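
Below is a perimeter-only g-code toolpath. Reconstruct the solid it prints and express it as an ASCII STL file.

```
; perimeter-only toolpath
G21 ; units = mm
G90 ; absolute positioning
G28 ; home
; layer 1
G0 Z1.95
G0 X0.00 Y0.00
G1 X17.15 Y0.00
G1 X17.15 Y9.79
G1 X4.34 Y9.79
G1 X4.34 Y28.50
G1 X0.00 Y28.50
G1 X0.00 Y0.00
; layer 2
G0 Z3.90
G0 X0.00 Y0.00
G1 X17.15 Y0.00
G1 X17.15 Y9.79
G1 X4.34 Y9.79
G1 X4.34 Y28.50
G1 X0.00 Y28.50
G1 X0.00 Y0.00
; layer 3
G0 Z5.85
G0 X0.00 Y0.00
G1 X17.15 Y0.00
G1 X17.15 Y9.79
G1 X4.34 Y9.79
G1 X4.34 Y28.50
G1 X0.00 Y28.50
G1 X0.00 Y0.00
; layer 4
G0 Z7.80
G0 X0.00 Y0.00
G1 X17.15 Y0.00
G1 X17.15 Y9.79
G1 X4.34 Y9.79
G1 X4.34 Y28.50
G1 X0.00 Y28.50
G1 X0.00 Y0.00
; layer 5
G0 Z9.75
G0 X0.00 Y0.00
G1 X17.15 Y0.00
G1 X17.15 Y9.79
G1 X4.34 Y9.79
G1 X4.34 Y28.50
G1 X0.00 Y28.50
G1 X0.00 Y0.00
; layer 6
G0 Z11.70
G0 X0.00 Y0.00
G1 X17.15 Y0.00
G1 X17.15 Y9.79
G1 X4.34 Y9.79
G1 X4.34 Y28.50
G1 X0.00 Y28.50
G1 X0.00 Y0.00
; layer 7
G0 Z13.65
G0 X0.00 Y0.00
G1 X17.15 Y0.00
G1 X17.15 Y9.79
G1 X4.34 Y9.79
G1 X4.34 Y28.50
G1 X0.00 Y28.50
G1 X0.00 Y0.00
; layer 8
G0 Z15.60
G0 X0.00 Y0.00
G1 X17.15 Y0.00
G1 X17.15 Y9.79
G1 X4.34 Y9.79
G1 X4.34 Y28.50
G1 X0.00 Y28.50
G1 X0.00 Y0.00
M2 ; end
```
solid part
  facet normal 0.0000 0.0000 -1.0000
    outer loop
      vertex 17.15 9.79 0.00
      vertex 17.15 0.00 0.00
      vertex 0.00 0.00 0.00
    endloop
  endfacet
  facet normal 0.0000 0.0000 -1.0000
    outer loop
      vertex 4.34 9.79 0.00
      vertex 17.15 9.79 0.00
      vertex 0.00 0.00 0.00
    endloop
  endfacet
  facet normal 0.0000 0.0000 -1.0000
    outer loop
      vertex 4.34 28.50 0.00
      vertex 4.34 9.79 0.00
      vertex 0.00 0.00 0.00
    endloop
  endfacet
  facet normal 0.0000 0.0000 -1.0000
    outer loop
      vertex 0.00 28.50 0.00
      vertex 4.34 28.50 0.00
      vertex 0.00 0.00 0.00
    endloop
  endfacet
  facet normal 0.0000 0.0000 1.0000
    outer loop
      vertex 0.00 0.00 15.60
      vertex 17.15 0.00 15.60
      vertex 17.15 9.79 15.60
    endloop
  endfacet
  facet normal 0.0000 0.0000 1.0000
    outer loop
      vertex 0.00 0.00 15.60
      vertex 17.15 9.79 15.60
      vertex 4.34 9.79 15.60
    endloop
  endfacet
  facet normal 0.0000 0.0000 1.0000
    outer loop
      vertex 0.00 0.00 15.60
      vertex 4.34 9.79 15.60
      vertex 4.34 28.50 15.60
    endloop
  endfacet
  facet normal 0.0000 0.0000 1.0000
    outer loop
      vertex 0.00 0.00 15.60
      vertex 4.34 28.50 15.60
      vertex 0.00 28.50 15.60
    endloop
  endfacet
  facet normal 0.0000 -1.0000 0.0000
    outer loop
      vertex 0.00 0.00 0.00
      vertex 17.15 0.00 0.00
      vertex 17.15 0.00 15.60
    endloop
  endfacet
  facet normal 0.0000 -1.0000 0.0000
    outer loop
      vertex 0.00 0.00 0.00
      vertex 17.15 0.00 15.60
      vertex 0.00 0.00 15.60
    endloop
  endfacet
  facet normal 1.0000 0.0000 0.0000
    outer loop
      vertex 17.15 0.00 0.00
      vertex 17.15 9.79 0.00
      vertex 17.15 9.79 15.60
    endloop
  endfacet
  facet normal 1.0000 0.0000 0.0000
    outer loop
      vertex 17.15 0.00 0.00
      vertex 17.15 9.79 15.60
      vertex 17.15 0.00 15.60
    endloop
  endfacet
  facet normal 0.0000 1.0000 0.0000
    outer loop
      vertex 17.15 9.79 0.00
      vertex 4.34 9.79 0.00
      vertex 4.34 9.79 15.60
    endloop
  endfacet
  facet normal 0.0000 1.0000 0.0000
    outer loop
      vertex 17.15 9.79 0.00
      vertex 4.34 9.79 15.60
      vertex 17.15 9.79 15.60
    endloop
  endfacet
  facet normal 1.0000 0.0000 0.0000
    outer loop
      vertex 4.34 9.79 0.00
      vertex 4.34 28.50 0.00
      vertex 4.34 28.50 15.60
    endloop
  endfacet
  facet normal 1.0000 0.0000 0.0000
    outer loop
      vertex 4.34 9.79 0.00
      vertex 4.34 28.50 15.60
      vertex 4.34 9.79 15.60
    endloop
  endfacet
  facet normal 0.0000 1.0000 0.0000
    outer loop
      vertex 4.34 28.50 0.00
      vertex 0.00 28.50 0.00
      vertex 0.00 28.50 15.60
    endloop
  endfacet
  facet normal 0.0000 1.0000 0.0000
    outer loop
      vertex 4.34 28.50 0.00
      vertex 0.00 28.50 15.60
      vertex 4.34 28.50 15.60
    endloop
  endfacet
  facet normal -1.0000 0.0000 0.0000
    outer loop
      vertex 0.00 28.50 0.00
      vertex 0.00 0.00 0.00
      vertex 0.00 0.00 15.60
    endloop
  endfacet
  facet normal -1.0000 0.0000 0.0000
    outer loop
      vertex 0.00 28.50 0.00
      vertex 0.00 0.00 15.60
      vertex 0.00 28.50 15.60
    endloop
  endfacet
endsolid part

The G0 Z moves step by Δz≈1.95 mm. Every layer's G1 loop is the same polygon, so the solid is a straight extrusion of it from z=0 to z≈15.6. Closing with flat bottom and top caps and triangulating gives 20 facets — an L-shaped prism: outer 17.1 × 28.5 mm, arm thicknesses ≈ 9.79 mm (horizontal) and 4.34 mm (vertical), extruded 15.6 mm in z.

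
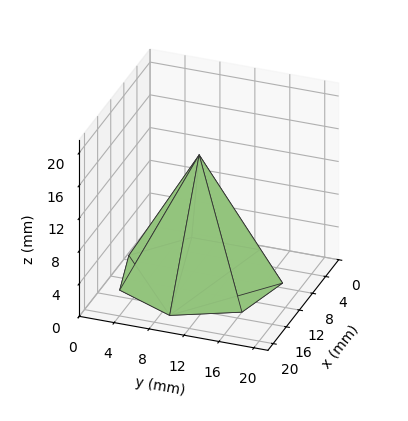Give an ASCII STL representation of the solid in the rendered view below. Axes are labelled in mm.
Reading the render: the shape is a regular 7-sided pyramid, base circumscribed radius ≈ 9 mm, apex at z ≈ 15 mm (dimensions read to the nearest mm from the axis ticks). For the STL, each face is triangulated and given an outward normal.

solid part
  facet normal 0.0000 0.0000 -1.0000
    outer loop
      vertex 7.0 17.8 0.0
      vertex 14.6 16.0 0.0
      vertex 18.0 9.0 0.0
    endloop
  endfacet
  facet normal 0.0000 0.0000 -1.0000
    outer loop
      vertex 0.9 12.9 0.0
      vertex 7.0 17.8 0.0
      vertex 18.0 9.0 0.0
    endloop
  endfacet
  facet normal 0.0000 0.0000 -1.0000
    outer loop
      vertex 0.9 5.1 0.0
      vertex 0.9 12.9 0.0
      vertex 18.0 9.0 0.0
    endloop
  endfacet
  facet normal 0.0000 0.0000 -1.0000
    outer loop
      vertex 7.0 0.2 0.0
      vertex 0.9 5.1 0.0
      vertex 18.0 9.0 0.0
    endloop
  endfacet
  facet normal 0.0000 0.0000 -1.0000
    outer loop
      vertex 14.6 2.0 0.0
      vertex 7.0 0.2 0.0
      vertex 18.0 9.0 0.0
    endloop
  endfacet
  facet normal 0.7916 0.3845 0.4749
    outer loop
      vertex 18.0 9.0 0.0
      vertex 14.6 16.0 0.0
      vertex 9.0 9.0 15.0
    endloop
  endfacet
  facet normal 0.2028 0.8562 0.4752
    outer loop
      vertex 14.6 16.0 0.0
      vertex 7.0 17.8 0.0
      vertex 9.0 9.0 15.0
    endloop
  endfacet
  facet normal -0.5508 0.6857 0.4757
    outer loop
      vertex 7.0 17.8 0.0
      vertex 0.9 12.9 0.0
      vertex 9.0 9.0 15.0
    endloop
  endfacet
  facet normal -0.8799 0.0000 0.4751
    outer loop
      vertex 0.9 12.9 0.0
      vertex 0.9 5.1 0.0
      vertex 9.0 9.0 15.0
    endloop
  endfacet
  facet normal -0.5508 -0.6857 0.4757
    outer loop
      vertex 0.9 5.1 0.0
      vertex 7.0 0.2 0.0
      vertex 9.0 9.0 15.0
    endloop
  endfacet
  facet normal 0.2028 -0.8562 0.4752
    outer loop
      vertex 7.0 0.2 0.0
      vertex 14.6 2.0 0.0
      vertex 9.0 9.0 15.0
    endloop
  endfacet
  facet normal 0.7916 -0.3845 0.4749
    outer loop
      vertex 14.6 2.0 0.0
      vertex 18.0 9.0 0.0
      vertex 9.0 9.0 15.0
    endloop
  endfacet
endsolid part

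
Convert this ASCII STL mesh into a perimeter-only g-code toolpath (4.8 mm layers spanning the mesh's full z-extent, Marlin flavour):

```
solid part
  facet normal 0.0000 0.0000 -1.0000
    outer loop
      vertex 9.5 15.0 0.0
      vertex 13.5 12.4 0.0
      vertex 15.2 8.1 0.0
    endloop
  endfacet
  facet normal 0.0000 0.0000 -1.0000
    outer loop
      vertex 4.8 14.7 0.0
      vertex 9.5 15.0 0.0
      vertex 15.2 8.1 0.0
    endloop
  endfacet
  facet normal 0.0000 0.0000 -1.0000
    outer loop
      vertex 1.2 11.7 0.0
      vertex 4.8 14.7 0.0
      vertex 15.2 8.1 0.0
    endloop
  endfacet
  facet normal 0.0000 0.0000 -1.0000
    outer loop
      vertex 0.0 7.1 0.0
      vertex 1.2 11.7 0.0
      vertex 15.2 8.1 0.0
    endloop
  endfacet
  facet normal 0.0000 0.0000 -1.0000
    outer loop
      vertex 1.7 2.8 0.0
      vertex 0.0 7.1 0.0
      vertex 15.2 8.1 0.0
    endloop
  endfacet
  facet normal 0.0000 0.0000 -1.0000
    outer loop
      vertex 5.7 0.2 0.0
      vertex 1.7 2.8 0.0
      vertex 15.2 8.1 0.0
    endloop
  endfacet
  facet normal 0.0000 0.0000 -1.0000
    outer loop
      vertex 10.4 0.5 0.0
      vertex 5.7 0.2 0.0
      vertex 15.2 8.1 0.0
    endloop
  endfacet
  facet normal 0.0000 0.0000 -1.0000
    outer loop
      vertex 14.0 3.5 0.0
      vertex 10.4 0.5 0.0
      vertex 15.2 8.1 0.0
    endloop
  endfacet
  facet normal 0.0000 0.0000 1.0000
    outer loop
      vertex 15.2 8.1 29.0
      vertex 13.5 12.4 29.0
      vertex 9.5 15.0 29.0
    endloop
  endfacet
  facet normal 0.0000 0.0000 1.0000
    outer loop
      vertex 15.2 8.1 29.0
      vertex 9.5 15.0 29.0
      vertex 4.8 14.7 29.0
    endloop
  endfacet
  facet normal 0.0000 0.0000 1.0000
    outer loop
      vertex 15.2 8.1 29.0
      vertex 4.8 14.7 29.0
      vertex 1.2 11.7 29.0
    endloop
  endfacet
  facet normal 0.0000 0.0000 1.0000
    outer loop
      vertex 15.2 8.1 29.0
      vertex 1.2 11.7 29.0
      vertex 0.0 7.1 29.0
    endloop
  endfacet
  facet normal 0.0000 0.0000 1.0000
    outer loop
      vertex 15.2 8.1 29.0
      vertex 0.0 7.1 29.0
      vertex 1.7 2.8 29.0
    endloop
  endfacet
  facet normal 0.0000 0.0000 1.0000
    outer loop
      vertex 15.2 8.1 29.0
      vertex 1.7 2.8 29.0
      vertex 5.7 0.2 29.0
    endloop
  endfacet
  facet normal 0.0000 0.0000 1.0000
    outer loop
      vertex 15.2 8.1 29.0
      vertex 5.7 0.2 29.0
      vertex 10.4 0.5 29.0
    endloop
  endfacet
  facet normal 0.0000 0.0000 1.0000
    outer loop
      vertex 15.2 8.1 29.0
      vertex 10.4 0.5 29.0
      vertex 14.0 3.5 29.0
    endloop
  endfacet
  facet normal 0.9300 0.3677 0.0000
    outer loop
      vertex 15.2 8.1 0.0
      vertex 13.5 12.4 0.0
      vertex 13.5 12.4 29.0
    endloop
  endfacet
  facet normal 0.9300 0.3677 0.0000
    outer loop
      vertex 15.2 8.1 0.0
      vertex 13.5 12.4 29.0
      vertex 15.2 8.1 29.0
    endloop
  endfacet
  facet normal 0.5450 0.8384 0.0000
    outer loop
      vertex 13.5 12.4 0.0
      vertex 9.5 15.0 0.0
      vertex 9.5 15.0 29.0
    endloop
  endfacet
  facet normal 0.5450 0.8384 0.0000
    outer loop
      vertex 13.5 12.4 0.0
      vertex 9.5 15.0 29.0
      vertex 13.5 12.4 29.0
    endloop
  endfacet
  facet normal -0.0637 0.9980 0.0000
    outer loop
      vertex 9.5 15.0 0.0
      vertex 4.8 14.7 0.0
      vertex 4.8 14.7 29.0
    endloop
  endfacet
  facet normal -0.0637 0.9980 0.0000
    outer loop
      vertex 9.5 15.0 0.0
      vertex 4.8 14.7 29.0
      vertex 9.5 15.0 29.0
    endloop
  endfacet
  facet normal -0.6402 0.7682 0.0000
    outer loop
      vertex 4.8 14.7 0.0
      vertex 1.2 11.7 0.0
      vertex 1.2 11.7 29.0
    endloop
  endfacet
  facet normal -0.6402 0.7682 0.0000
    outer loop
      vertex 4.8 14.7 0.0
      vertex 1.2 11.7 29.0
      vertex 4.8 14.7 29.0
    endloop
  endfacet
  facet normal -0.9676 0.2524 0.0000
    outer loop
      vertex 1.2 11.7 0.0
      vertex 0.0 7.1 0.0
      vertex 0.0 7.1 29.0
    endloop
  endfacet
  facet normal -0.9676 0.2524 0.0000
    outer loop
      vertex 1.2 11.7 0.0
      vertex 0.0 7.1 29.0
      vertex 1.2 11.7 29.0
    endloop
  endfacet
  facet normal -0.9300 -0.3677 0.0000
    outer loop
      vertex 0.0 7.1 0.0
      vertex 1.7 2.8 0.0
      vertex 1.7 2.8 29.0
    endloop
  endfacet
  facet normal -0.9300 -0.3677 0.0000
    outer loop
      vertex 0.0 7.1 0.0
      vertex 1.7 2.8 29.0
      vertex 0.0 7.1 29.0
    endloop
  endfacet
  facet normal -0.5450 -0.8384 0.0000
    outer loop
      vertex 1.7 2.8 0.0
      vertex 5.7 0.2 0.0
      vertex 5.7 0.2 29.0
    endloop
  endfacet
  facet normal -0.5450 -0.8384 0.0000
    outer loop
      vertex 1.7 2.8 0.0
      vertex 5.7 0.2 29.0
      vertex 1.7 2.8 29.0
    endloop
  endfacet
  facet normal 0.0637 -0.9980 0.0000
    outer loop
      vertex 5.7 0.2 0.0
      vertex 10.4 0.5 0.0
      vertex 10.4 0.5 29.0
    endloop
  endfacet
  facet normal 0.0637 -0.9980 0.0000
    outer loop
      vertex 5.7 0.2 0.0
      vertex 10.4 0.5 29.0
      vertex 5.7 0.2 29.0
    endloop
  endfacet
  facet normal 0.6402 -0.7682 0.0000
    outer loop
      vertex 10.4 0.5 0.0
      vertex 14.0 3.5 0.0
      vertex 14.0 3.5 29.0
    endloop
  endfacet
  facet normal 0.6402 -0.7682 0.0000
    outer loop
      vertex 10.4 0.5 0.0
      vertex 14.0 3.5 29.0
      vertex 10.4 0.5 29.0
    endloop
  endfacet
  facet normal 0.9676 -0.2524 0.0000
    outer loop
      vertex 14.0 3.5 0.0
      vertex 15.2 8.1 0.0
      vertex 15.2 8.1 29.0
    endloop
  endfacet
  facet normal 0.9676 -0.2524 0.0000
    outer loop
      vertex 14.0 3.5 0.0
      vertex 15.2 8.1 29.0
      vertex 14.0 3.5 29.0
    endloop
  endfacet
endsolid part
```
; perimeter-only toolpath
G21 ; units = mm
G90 ; absolute positioning
G28 ; home
; layer 1
G0 Z4.8
G0 X15.2 Y8.1
G1 X13.5 Y12.4
G1 X9.5 Y15.0
G1 X4.8 Y14.7
G1 X1.2 Y11.7
G1 X0.0 Y7.1
G1 X1.7 Y2.8
G1 X5.7 Y0.2
G1 X10.4 Y0.5
G1 X14.0 Y3.5
G1 X15.2 Y8.1
; layer 2
G0 Z9.7
G0 X15.2 Y8.1
G1 X13.5 Y12.4
G1 X9.5 Y15.0
G1 X4.8 Y14.7
G1 X1.2 Y11.7
G1 X0.0 Y7.1
G1 X1.7 Y2.8
G1 X5.7 Y0.2
G1 X10.4 Y0.5
G1 X14.0 Y3.5
G1 X15.2 Y8.1
; layer 3
G0 Z14.5
G0 X15.2 Y8.1
G1 X13.5 Y12.4
G1 X9.5 Y15.0
G1 X4.8 Y14.7
G1 X1.2 Y11.7
G1 X0.0 Y7.1
G1 X1.7 Y2.8
G1 X5.7 Y0.2
G1 X10.4 Y0.5
G1 X14.0 Y3.5
G1 X15.2 Y8.1
; layer 4
G0 Z19.3
G0 X15.2 Y8.1
G1 X13.5 Y12.4
G1 X9.5 Y15.0
G1 X4.8 Y14.7
G1 X1.2 Y11.7
G1 X0.0 Y7.1
G1 X1.7 Y2.8
G1 X5.7 Y0.2
G1 X10.4 Y0.5
G1 X14.0 Y3.5
G1 X15.2 Y8.1
; layer 5
G0 Z24.2
G0 X15.2 Y8.1
G1 X13.5 Y12.4
G1 X9.5 Y15.0
G1 X4.8 Y14.7
G1 X1.2 Y11.7
G1 X0.0 Y7.1
G1 X1.7 Y2.8
G1 X5.7 Y0.2
G1 X10.4 Y0.5
G1 X14.0 Y3.5
G1 X15.2 Y8.1
; layer 6
G0 Z29.0
G0 X15.2 Y8.1
G1 X13.5 Y12.4
G1 X9.5 Y15.0
G1 X4.8 Y14.7
G1 X1.2 Y11.7
G1 X0.0 Y7.1
G1 X1.7 Y2.8
G1 X5.7 Y0.2
G1 X10.4 Y0.5
G1 X14.0 Y3.5
G1 X15.2 Y8.1
M2 ; end

The solid is a regular 10-sided prism (a cylinder approximated with 10 flat sides), circumscribed radius ≈ 7.6 mm, height ≈ 29 mm. Slicing at Δz = 4.8 mm — 6 equal slices spanning the solid's height, so layer i sits at z = i·h/6 — gives 6 non-empty perimeters. Each is a 10-segment closed polygon; G0 lifts to the layer z and rapids to the start vertex, then G1 traces the edges.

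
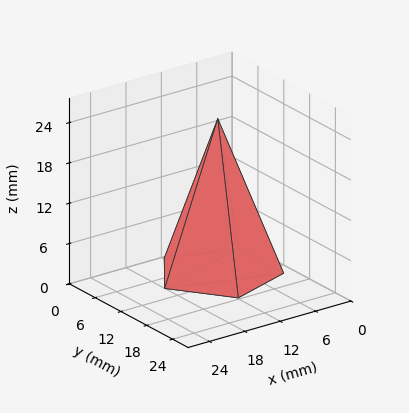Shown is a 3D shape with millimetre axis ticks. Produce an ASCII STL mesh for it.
Reading the render: the shape is a regular 5-sided pyramid, base circumscribed radius ≈ 9 mm, apex at z ≈ 23 mm (dimensions read to the nearest mm from the axis ticks). For the STL, each face is triangulated and given an outward normal.

solid part
  facet normal 0.0000 0.0000 -1.0000
    outer loop
      vertex 1.7 14.3 0.0
      vertex 11.8 17.6 0.0
      vertex 18.0 9.0 0.0
    endloop
  endfacet
  facet normal 0.0000 0.0000 -1.0000
    outer loop
      vertex 1.7 3.7 0.0
      vertex 1.7 14.3 0.0
      vertex 18.0 9.0 0.0
    endloop
  endfacet
  facet normal 0.0000 0.0000 -1.0000
    outer loop
      vertex 11.8 0.4 0.0
      vertex 1.7 3.7 0.0
      vertex 18.0 9.0 0.0
    endloop
  endfacet
  facet normal 0.7732 0.5574 0.3025
    outer loop
      vertex 18.0 9.0 0.0
      vertex 11.8 17.6 0.0
      vertex 9.0 9.0 23.0
    endloop
  endfacet
  facet normal -0.2960 0.9060 0.3027
    outer loop
      vertex 11.8 17.6 0.0
      vertex 1.7 14.3 0.0
      vertex 9.0 9.0 23.0
    endloop
  endfacet
  facet normal -0.9531 0.0000 0.3025
    outer loop
      vertex 1.7 14.3 0.0
      vertex 1.7 3.7 0.0
      vertex 9.0 9.0 23.0
    endloop
  endfacet
  facet normal -0.2960 -0.9060 0.3027
    outer loop
      vertex 1.7 3.7 0.0
      vertex 11.8 0.4 0.0
      vertex 9.0 9.0 23.0
    endloop
  endfacet
  facet normal 0.7732 -0.5574 0.3025
    outer loop
      vertex 11.8 0.4 0.0
      vertex 18.0 9.0 0.0
      vertex 9.0 9.0 23.0
    endloop
  endfacet
endsolid part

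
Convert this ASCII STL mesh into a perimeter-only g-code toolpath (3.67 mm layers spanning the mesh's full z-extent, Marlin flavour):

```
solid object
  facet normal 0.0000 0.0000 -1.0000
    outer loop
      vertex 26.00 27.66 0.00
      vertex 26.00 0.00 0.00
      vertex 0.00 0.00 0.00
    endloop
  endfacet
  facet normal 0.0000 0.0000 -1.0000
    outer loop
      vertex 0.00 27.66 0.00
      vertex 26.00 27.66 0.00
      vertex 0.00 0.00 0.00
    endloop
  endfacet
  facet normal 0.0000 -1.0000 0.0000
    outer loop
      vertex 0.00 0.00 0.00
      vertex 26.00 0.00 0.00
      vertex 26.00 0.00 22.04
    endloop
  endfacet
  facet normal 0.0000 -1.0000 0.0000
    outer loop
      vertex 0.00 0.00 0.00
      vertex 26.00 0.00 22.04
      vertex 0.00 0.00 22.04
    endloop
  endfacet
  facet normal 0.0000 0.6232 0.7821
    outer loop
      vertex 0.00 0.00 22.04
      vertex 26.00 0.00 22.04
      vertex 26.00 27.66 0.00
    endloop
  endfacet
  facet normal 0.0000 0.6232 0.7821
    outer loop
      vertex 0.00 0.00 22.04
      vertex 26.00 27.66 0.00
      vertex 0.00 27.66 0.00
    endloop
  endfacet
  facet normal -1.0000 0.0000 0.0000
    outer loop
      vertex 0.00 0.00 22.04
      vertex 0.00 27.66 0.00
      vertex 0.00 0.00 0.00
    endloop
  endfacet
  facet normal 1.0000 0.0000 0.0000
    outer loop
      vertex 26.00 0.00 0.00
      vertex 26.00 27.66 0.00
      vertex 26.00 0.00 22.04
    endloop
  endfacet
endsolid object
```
; perimeter-only toolpath
G21 ; units = mm
G90 ; absolute positioning
G28 ; home
; layer 1
G0 Z3.67
G0 X0.00 Y0.00
G1 X26.00 Y0.00
G1 X26.00 Y23.05
G1 X0.00 Y23.05
G1 X0.00 Y0.00
; layer 2
G0 Z7.35
G0 X0.00 Y0.00
G1 X26.00 Y0.00
G1 X26.00 Y18.44
G1 X0.00 Y18.44
G1 X0.00 Y0.00
; layer 3
G0 Z11.02
G0 X0.00 Y0.00
G1 X26.00 Y0.00
G1 X26.00 Y13.83
G1 X0.00 Y13.83
G1 X0.00 Y0.00
; layer 4
G0 Z14.69
G0 X0.00 Y0.00
G1 X26.00 Y0.00
G1 X26.00 Y9.22
G1 X0.00 Y9.22
G1 X0.00 Y0.00
; layer 5
G0 Z18.37
G0 X0.00 Y0.00
G1 X26.00 Y0.00
G1 X26.00 Y4.61
G1 X0.00 Y4.61
G1 X0.00 Y0.00
M2 ; end

The solid is a wedge (ramp): 26 × 27.7 mm base, rising to 22 mm along the y=0 edge and sloping linearly to z=0 at y=27.7. Slicing at Δz = 3.67 mm — 6 equal slices spanning the solid's height, so layer i sits at z = i·h/6 — gives 5 non-empty perimeters. Each is a 4-segment closed polygon; G0 lifts to the layer z and rapids to the start vertex, then G1 traces the edges. The cross-section shrinks linearly with z (the slice at the apex is degenerate and omitted).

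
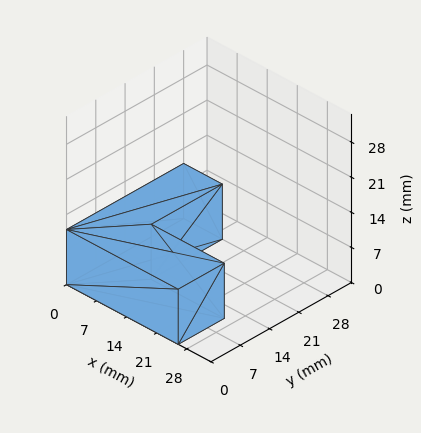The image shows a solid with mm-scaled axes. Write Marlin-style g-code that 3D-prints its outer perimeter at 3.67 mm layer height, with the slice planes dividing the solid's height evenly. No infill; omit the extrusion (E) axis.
Reading the render: the shape is an L-shaped prism: outer 26 × 28 mm, arm thicknesses ≈ 11 mm (horizontal) and 9 mm (vertical), extruded 11 mm in z (dimensions read to the nearest mm from the axis ticks). For the g-code, the solid's height is divided into equal slices at the stated Δz and each level perimeter traced with G1 moves after a G0 lift.

; perimeter-only toolpath
G21 ; units = mm
G90 ; absolute positioning
G28 ; home
; layer 1
G0 Z3.67
G0 X0.00 Y0.00
G1 X26.00 Y0.00
G1 X26.00 Y11.00
G1 X9.00 Y11.00
G1 X9.00 Y28.00
G1 X0.00 Y28.00
G1 X0.00 Y0.00
; layer 2
G0 Z7.33
G0 X0.00 Y0.00
G1 X26.00 Y0.00
G1 X26.00 Y11.00
G1 X9.00 Y11.00
G1 X9.00 Y28.00
G1 X0.00 Y28.00
G1 X0.00 Y0.00
; layer 3
G0 Z11.00
G0 X0.00 Y0.00
G1 X26.00 Y0.00
G1 X26.00 Y11.00
G1 X9.00 Y11.00
G1 X9.00 Y28.00
G1 X0.00 Y28.00
G1 X0.00 Y0.00
M2 ; end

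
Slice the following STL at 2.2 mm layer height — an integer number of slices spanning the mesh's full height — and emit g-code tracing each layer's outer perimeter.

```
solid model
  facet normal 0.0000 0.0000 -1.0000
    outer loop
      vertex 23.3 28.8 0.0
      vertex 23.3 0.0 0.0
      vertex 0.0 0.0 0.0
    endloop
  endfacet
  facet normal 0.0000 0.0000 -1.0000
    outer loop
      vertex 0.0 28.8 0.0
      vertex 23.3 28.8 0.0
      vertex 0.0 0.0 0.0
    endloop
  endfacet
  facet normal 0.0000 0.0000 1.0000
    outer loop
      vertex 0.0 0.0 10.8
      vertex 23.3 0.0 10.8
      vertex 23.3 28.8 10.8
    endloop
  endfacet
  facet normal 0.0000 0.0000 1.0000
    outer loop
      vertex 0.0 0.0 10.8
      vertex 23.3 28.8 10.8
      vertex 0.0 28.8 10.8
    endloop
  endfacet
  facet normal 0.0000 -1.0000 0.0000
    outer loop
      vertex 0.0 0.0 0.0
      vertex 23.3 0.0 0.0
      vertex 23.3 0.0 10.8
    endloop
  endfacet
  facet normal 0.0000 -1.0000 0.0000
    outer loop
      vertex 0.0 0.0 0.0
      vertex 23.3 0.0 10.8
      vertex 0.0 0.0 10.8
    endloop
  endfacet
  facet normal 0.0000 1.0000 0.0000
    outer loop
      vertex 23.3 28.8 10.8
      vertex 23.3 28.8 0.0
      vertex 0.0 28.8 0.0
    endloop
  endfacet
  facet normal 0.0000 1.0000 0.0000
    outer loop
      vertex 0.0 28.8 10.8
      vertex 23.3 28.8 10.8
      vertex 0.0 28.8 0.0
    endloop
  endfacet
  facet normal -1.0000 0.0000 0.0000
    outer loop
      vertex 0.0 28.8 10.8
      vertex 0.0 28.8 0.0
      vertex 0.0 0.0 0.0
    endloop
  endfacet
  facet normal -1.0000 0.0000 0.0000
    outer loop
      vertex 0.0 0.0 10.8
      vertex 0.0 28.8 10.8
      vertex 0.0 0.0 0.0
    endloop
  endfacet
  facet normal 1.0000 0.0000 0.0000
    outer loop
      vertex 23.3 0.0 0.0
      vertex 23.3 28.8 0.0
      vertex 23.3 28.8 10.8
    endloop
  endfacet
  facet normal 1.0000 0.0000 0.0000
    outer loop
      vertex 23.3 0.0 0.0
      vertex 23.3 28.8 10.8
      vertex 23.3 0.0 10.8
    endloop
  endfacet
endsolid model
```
; perimeter-only toolpath
G21 ; units = mm
G90 ; absolute positioning
G28 ; home
; layer 1
G0 Z2.2
G0 X0.0 Y0.0
G1 X23.3 Y0.0
G1 X23.3 Y28.8
G1 X0.0 Y28.8
G1 X0.0 Y0.0
; layer 2
G0 Z4.3
G0 X0.0 Y0.0
G1 X23.3 Y0.0
G1 X23.3 Y28.8
G1 X0.0 Y28.8
G1 X0.0 Y0.0
; layer 3
G0 Z6.5
G0 X0.0 Y0.0
G1 X23.3 Y0.0
G1 X23.3 Y28.8
G1 X0.0 Y28.8
G1 X0.0 Y0.0
; layer 4
G0 Z8.6
G0 X0.0 Y0.0
G1 X23.3 Y0.0
G1 X23.3 Y28.8
G1 X0.0 Y28.8
G1 X0.0 Y0.0
; layer 5
G0 Z10.8
G0 X0.0 Y0.0
G1 X23.3 Y0.0
G1 X23.3 Y28.8
G1 X0.0 Y28.8
G1 X0.0 Y0.0
M2 ; end

The solid is a rectangular box, roughly 23.3 × 28.8 mm footprint and 10.8 mm tall. Slicing at Δz = 2.2 mm — 5 equal slices spanning the solid's height, so layer i sits at z = i·h/5 — gives 5 non-empty perimeters. Each is a 4-segment closed polygon; G0 lifts to the layer z and rapids to the start vertex, then G1 traces the edges.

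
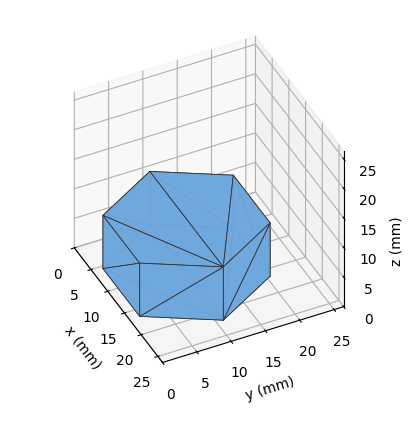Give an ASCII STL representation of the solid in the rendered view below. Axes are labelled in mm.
Reading the render: the shape is a regular 6-sided prism (a cylinder approximated with 6 flat sides), circumscribed radius ≈ 11 mm, height ≈ 9 mm (dimensions read to the nearest mm from the axis ticks). For the STL, each face is triangulated and given an outward normal.

solid part
  facet normal 0.0000 0.0000 -1.0000
    outer loop
      vertex 5.5 20.5 0.0
      vertex 16.5 20.5 0.0
      vertex 22.0 11.0 0.0
    endloop
  endfacet
  facet normal 0.0000 0.0000 -1.0000
    outer loop
      vertex 0.0 11.0 0.0
      vertex 5.5 20.5 0.0
      vertex 22.0 11.0 0.0
    endloop
  endfacet
  facet normal 0.0000 0.0000 -1.0000
    outer loop
      vertex 5.5 1.5 0.0
      vertex 0.0 11.0 0.0
      vertex 22.0 11.0 0.0
    endloop
  endfacet
  facet normal 0.0000 0.0000 -1.0000
    outer loop
      vertex 16.5 1.5 0.0
      vertex 5.5 1.5 0.0
      vertex 22.0 11.0 0.0
    endloop
  endfacet
  facet normal 0.0000 0.0000 1.0000
    outer loop
      vertex 22.0 11.0 9.0
      vertex 16.5 20.5 9.0
      vertex 5.5 20.5 9.0
    endloop
  endfacet
  facet normal 0.0000 0.0000 1.0000
    outer loop
      vertex 22.0 11.0 9.0
      vertex 5.5 20.5 9.0
      vertex 0.0 11.0 9.0
    endloop
  endfacet
  facet normal 0.0000 0.0000 1.0000
    outer loop
      vertex 22.0 11.0 9.0
      vertex 0.0 11.0 9.0
      vertex 5.5 1.5 9.0
    endloop
  endfacet
  facet normal 0.0000 0.0000 1.0000
    outer loop
      vertex 22.0 11.0 9.0
      vertex 5.5 1.5 9.0
      vertex 16.5 1.5 9.0
    endloop
  endfacet
  facet normal 0.8654 0.5010 0.0000
    outer loop
      vertex 22.0 11.0 0.0
      vertex 16.5 20.5 0.0
      vertex 16.5 20.5 9.0
    endloop
  endfacet
  facet normal 0.8654 0.5010 0.0000
    outer loop
      vertex 22.0 11.0 0.0
      vertex 16.5 20.5 9.0
      vertex 22.0 11.0 9.0
    endloop
  endfacet
  facet normal 0.0000 1.0000 0.0000
    outer loop
      vertex 16.5 20.5 0.0
      vertex 5.5 20.5 0.0
      vertex 5.5 20.5 9.0
    endloop
  endfacet
  facet normal 0.0000 1.0000 0.0000
    outer loop
      vertex 16.5 20.5 0.0
      vertex 5.5 20.5 9.0
      vertex 16.5 20.5 9.0
    endloop
  endfacet
  facet normal -0.8654 0.5010 0.0000
    outer loop
      vertex 5.5 20.5 0.0
      vertex 0.0 11.0 0.0
      vertex 0.0 11.0 9.0
    endloop
  endfacet
  facet normal -0.8654 0.5010 0.0000
    outer loop
      vertex 5.5 20.5 0.0
      vertex 0.0 11.0 9.0
      vertex 5.5 20.5 9.0
    endloop
  endfacet
  facet normal -0.8654 -0.5010 0.0000
    outer loop
      vertex 0.0 11.0 0.0
      vertex 5.5 1.5 0.0
      vertex 5.5 1.5 9.0
    endloop
  endfacet
  facet normal -0.8654 -0.5010 0.0000
    outer loop
      vertex 0.0 11.0 0.0
      vertex 5.5 1.5 9.0
      vertex 0.0 11.0 9.0
    endloop
  endfacet
  facet normal 0.0000 -1.0000 0.0000
    outer loop
      vertex 5.5 1.5 0.0
      vertex 16.5 1.5 0.0
      vertex 16.5 1.5 9.0
    endloop
  endfacet
  facet normal 0.0000 -1.0000 0.0000
    outer loop
      vertex 5.5 1.5 0.0
      vertex 16.5 1.5 9.0
      vertex 5.5 1.5 9.0
    endloop
  endfacet
  facet normal 0.8654 -0.5010 0.0000
    outer loop
      vertex 16.5 1.5 0.0
      vertex 22.0 11.0 0.0
      vertex 22.0 11.0 9.0
    endloop
  endfacet
  facet normal 0.8654 -0.5010 0.0000
    outer loop
      vertex 16.5 1.5 0.0
      vertex 22.0 11.0 9.0
      vertex 16.5 1.5 9.0
    endloop
  endfacet
endsolid part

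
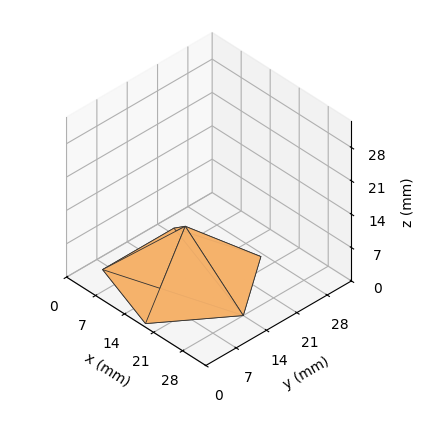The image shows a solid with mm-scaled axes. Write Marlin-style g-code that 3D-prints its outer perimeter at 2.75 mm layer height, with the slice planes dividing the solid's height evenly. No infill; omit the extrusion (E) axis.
Reading the render: the shape is a regular 5-sided pyramid, base circumscribed radius ≈ 14 mm, apex at z ≈ 11 mm (dimensions read to the nearest mm from the axis ticks). For the g-code, the solid's height is divided into equal slices at the stated Δz and each level perimeter traced with G1 moves after a G0 lift.

; perimeter-only toolpath
G21 ; units = mm
G90 ; absolute positioning
G28 ; home
; layer 1
G0 Z2.75
G0 X24.50 Y14.00
G1 X17.25 Y23.98
G1 X5.50 Y20.17
G1 X5.50 Y7.83
G1 X17.25 Y4.02
G1 X24.50 Y14.00
; layer 2
G0 Z5.50
G0 X21.00 Y14.00
G1 X16.16 Y20.66
G1 X8.34 Y18.12
G1 X8.34 Y9.88
G1 X16.16 Y7.34
G1 X21.00 Y14.00
; layer 3
G0 Z8.25
G0 X17.50 Y14.00
G1 X15.08 Y17.33
G1 X11.17 Y16.06
G1 X11.17 Y11.94
G1 X15.08 Y10.67
G1 X17.50 Y14.00
M2 ; end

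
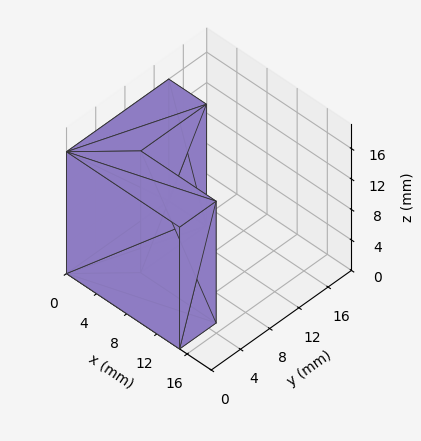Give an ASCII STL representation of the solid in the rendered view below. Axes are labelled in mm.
Reading the render: the shape is an L-shaped prism: outer 15 × 14 mm, arm thicknesses ≈ 5 mm (horizontal) and 5 mm (vertical), extruded 16 mm in z (dimensions read to the nearest mm from the axis ticks). For the STL, each face is triangulated and given an outward normal.

solid part
  facet normal 0.0000 0.0000 -1.0000
    outer loop
      vertex 15.0 5.0 0.0
      vertex 15.0 0.0 0.0
      vertex 0.0 0.0 0.0
    endloop
  endfacet
  facet normal 0.0000 0.0000 -1.0000
    outer loop
      vertex 5.0 5.0 0.0
      vertex 15.0 5.0 0.0
      vertex 0.0 0.0 0.0
    endloop
  endfacet
  facet normal 0.0000 0.0000 -1.0000
    outer loop
      vertex 5.0 14.0 0.0
      vertex 5.0 5.0 0.0
      vertex 0.0 0.0 0.0
    endloop
  endfacet
  facet normal 0.0000 0.0000 -1.0000
    outer loop
      vertex 0.0 14.0 0.0
      vertex 5.0 14.0 0.0
      vertex 0.0 0.0 0.0
    endloop
  endfacet
  facet normal 0.0000 0.0000 1.0000
    outer loop
      vertex 0.0 0.0 16.0
      vertex 15.0 0.0 16.0
      vertex 15.0 5.0 16.0
    endloop
  endfacet
  facet normal 0.0000 0.0000 1.0000
    outer loop
      vertex 0.0 0.0 16.0
      vertex 15.0 5.0 16.0
      vertex 5.0 5.0 16.0
    endloop
  endfacet
  facet normal 0.0000 0.0000 1.0000
    outer loop
      vertex 0.0 0.0 16.0
      vertex 5.0 5.0 16.0
      vertex 5.0 14.0 16.0
    endloop
  endfacet
  facet normal 0.0000 0.0000 1.0000
    outer loop
      vertex 0.0 0.0 16.0
      vertex 5.0 14.0 16.0
      vertex 0.0 14.0 16.0
    endloop
  endfacet
  facet normal 0.0000 -1.0000 0.0000
    outer loop
      vertex 0.0 0.0 0.0
      vertex 15.0 0.0 0.0
      vertex 15.0 0.0 16.0
    endloop
  endfacet
  facet normal 0.0000 -1.0000 0.0000
    outer loop
      vertex 0.0 0.0 0.0
      vertex 15.0 0.0 16.0
      vertex 0.0 0.0 16.0
    endloop
  endfacet
  facet normal 1.0000 0.0000 0.0000
    outer loop
      vertex 15.0 0.0 0.0
      vertex 15.0 5.0 0.0
      vertex 15.0 5.0 16.0
    endloop
  endfacet
  facet normal 1.0000 0.0000 0.0000
    outer loop
      vertex 15.0 0.0 0.0
      vertex 15.0 5.0 16.0
      vertex 15.0 0.0 16.0
    endloop
  endfacet
  facet normal 0.0000 1.0000 0.0000
    outer loop
      vertex 15.0 5.0 0.0
      vertex 5.0 5.0 0.0
      vertex 5.0 5.0 16.0
    endloop
  endfacet
  facet normal 0.0000 1.0000 0.0000
    outer loop
      vertex 15.0 5.0 0.0
      vertex 5.0 5.0 16.0
      vertex 15.0 5.0 16.0
    endloop
  endfacet
  facet normal 1.0000 0.0000 0.0000
    outer loop
      vertex 5.0 5.0 0.0
      vertex 5.0 14.0 0.0
      vertex 5.0 14.0 16.0
    endloop
  endfacet
  facet normal 1.0000 0.0000 0.0000
    outer loop
      vertex 5.0 5.0 0.0
      vertex 5.0 14.0 16.0
      vertex 5.0 5.0 16.0
    endloop
  endfacet
  facet normal 0.0000 1.0000 0.0000
    outer loop
      vertex 5.0 14.0 0.0
      vertex 0.0 14.0 0.0
      vertex 0.0 14.0 16.0
    endloop
  endfacet
  facet normal 0.0000 1.0000 0.0000
    outer loop
      vertex 5.0 14.0 0.0
      vertex 0.0 14.0 16.0
      vertex 5.0 14.0 16.0
    endloop
  endfacet
  facet normal -1.0000 0.0000 0.0000
    outer loop
      vertex 0.0 14.0 0.0
      vertex 0.0 0.0 0.0
      vertex 0.0 0.0 16.0
    endloop
  endfacet
  facet normal -1.0000 0.0000 0.0000
    outer loop
      vertex 0.0 14.0 0.0
      vertex 0.0 0.0 16.0
      vertex 0.0 14.0 16.0
    endloop
  endfacet
endsolid part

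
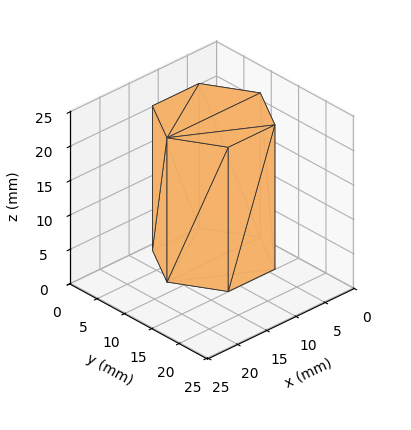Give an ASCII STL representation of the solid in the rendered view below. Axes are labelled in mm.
Reading the render: the shape is a regular 6-sided prism (a cylinder approximated with 6 flat sides), circumscribed radius ≈ 8 mm, height ≈ 21 mm (dimensions read to the nearest mm from the axis ticks). For the STL, each face is triangulated and given an outward normal.

solid part
  facet normal 0.0000 0.0000 -1.0000
    outer loop
      vertex 4.000 14.928 0.000
      vertex 12.000 14.928 0.000
      vertex 16.000 8.000 0.000
    endloop
  endfacet
  facet normal 0.0000 0.0000 -1.0000
    outer loop
      vertex 0.000 8.000 0.000
      vertex 4.000 14.928 0.000
      vertex 16.000 8.000 0.000
    endloop
  endfacet
  facet normal 0.0000 0.0000 -1.0000
    outer loop
      vertex 4.000 1.072 0.000
      vertex 0.000 8.000 0.000
      vertex 16.000 8.000 0.000
    endloop
  endfacet
  facet normal 0.0000 0.0000 -1.0000
    outer loop
      vertex 12.000 1.072 0.000
      vertex 4.000 1.072 0.000
      vertex 16.000 8.000 0.000
    endloop
  endfacet
  facet normal 0.0000 0.0000 1.0000
    outer loop
      vertex 16.000 8.000 21.000
      vertex 12.000 14.928 21.000
      vertex 4.000 14.928 21.000
    endloop
  endfacet
  facet normal 0.0000 0.0000 1.0000
    outer loop
      vertex 16.000 8.000 21.000
      vertex 4.000 14.928 21.000
      vertex 0.000 8.000 21.000
    endloop
  endfacet
  facet normal 0.0000 0.0000 1.0000
    outer loop
      vertex 16.000 8.000 21.000
      vertex 0.000 8.000 21.000
      vertex 4.000 1.072 21.000
    endloop
  endfacet
  facet normal 0.0000 0.0000 1.0000
    outer loop
      vertex 16.000 8.000 21.000
      vertex 4.000 1.072 21.000
      vertex 12.000 1.072 21.000
    endloop
  endfacet
  facet normal 0.8660 0.5000 0.0000
    outer loop
      vertex 16.000 8.000 0.000
      vertex 12.000 14.928 0.000
      vertex 12.000 14.928 21.000
    endloop
  endfacet
  facet normal 0.8660 0.5000 0.0000
    outer loop
      vertex 16.000 8.000 0.000
      vertex 12.000 14.928 21.000
      vertex 16.000 8.000 21.000
    endloop
  endfacet
  facet normal 0.0000 1.0000 0.0000
    outer loop
      vertex 12.000 14.928 0.000
      vertex 4.000 14.928 0.000
      vertex 4.000 14.928 21.000
    endloop
  endfacet
  facet normal 0.0000 1.0000 0.0000
    outer loop
      vertex 12.000 14.928 0.000
      vertex 4.000 14.928 21.000
      vertex 12.000 14.928 21.000
    endloop
  endfacet
  facet normal -0.8660 0.5000 0.0000
    outer loop
      vertex 4.000 14.928 0.000
      vertex 0.000 8.000 0.000
      vertex 0.000 8.000 21.000
    endloop
  endfacet
  facet normal -0.8660 0.5000 0.0000
    outer loop
      vertex 4.000 14.928 0.000
      vertex 0.000 8.000 21.000
      vertex 4.000 14.928 21.000
    endloop
  endfacet
  facet normal -0.8660 -0.5000 0.0000
    outer loop
      vertex 0.000 8.000 0.000
      vertex 4.000 1.072 0.000
      vertex 4.000 1.072 21.000
    endloop
  endfacet
  facet normal -0.8660 -0.5000 0.0000
    outer loop
      vertex 0.000 8.000 0.000
      vertex 4.000 1.072 21.000
      vertex 0.000 8.000 21.000
    endloop
  endfacet
  facet normal 0.0000 -1.0000 0.0000
    outer loop
      vertex 4.000 1.072 0.000
      vertex 12.000 1.072 0.000
      vertex 12.000 1.072 21.000
    endloop
  endfacet
  facet normal 0.0000 -1.0000 0.0000
    outer loop
      vertex 4.000 1.072 0.000
      vertex 12.000 1.072 21.000
      vertex 4.000 1.072 21.000
    endloop
  endfacet
  facet normal 0.8660 -0.5000 0.0000
    outer loop
      vertex 12.000 1.072 0.000
      vertex 16.000 8.000 0.000
      vertex 16.000 8.000 21.000
    endloop
  endfacet
  facet normal 0.8660 -0.5000 0.0000
    outer loop
      vertex 12.000 1.072 0.000
      vertex 16.000 8.000 21.000
      vertex 12.000 1.072 21.000
    endloop
  endfacet
endsolid part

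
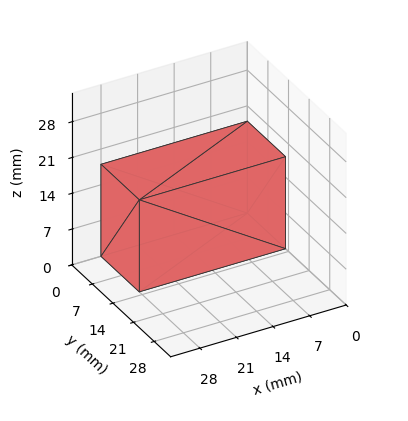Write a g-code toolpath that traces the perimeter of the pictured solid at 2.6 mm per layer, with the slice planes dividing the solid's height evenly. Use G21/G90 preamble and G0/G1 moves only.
Reading the render: the shape is a rectangular box, roughly 28 × 13 mm footprint and 18 mm tall (dimensions read to the nearest mm from the axis ticks). For the g-code, the solid's height is divided into equal slices at the stated Δz and each level perimeter traced with G1 moves after a G0 lift.

; perimeter-only toolpath
G21 ; units = mm
G90 ; absolute positioning
G28 ; home
; layer 1
G0 Z2.6
G0 X0.0 Y0.0
G1 X28.0 Y0.0
G1 X28.0 Y13.0
G1 X0.0 Y13.0
G1 X0.0 Y0.0
; layer 2
G0 Z5.1
G0 X0.0 Y0.0
G1 X28.0 Y0.0
G1 X28.0 Y13.0
G1 X0.0 Y13.0
G1 X0.0 Y0.0
; layer 3
G0 Z7.7
G0 X0.0 Y0.0
G1 X28.0 Y0.0
G1 X28.0 Y13.0
G1 X0.0 Y13.0
G1 X0.0 Y0.0
; layer 4
G0 Z10.3
G0 X0.0 Y0.0
G1 X28.0 Y0.0
G1 X28.0 Y13.0
G1 X0.0 Y13.0
G1 X0.0 Y0.0
; layer 5
G0 Z12.9
G0 X0.0 Y0.0
G1 X28.0 Y0.0
G1 X28.0 Y13.0
G1 X0.0 Y13.0
G1 X0.0 Y0.0
; layer 6
G0 Z15.4
G0 X0.0 Y0.0
G1 X28.0 Y0.0
G1 X28.0 Y13.0
G1 X0.0 Y13.0
G1 X0.0 Y0.0
; layer 7
G0 Z18.0
G0 X0.0 Y0.0
G1 X28.0 Y0.0
G1 X28.0 Y13.0
G1 X0.0 Y13.0
G1 X0.0 Y0.0
M2 ; end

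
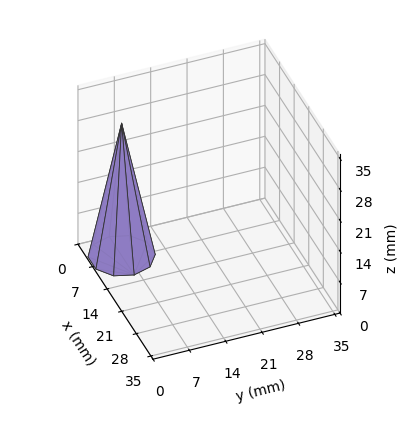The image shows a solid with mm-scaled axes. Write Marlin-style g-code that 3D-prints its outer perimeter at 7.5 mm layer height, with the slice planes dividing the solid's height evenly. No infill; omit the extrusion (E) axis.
Reading the render: the shape is a regular 10-sided pyramid, base circumscribed radius ≈ 6 mm, apex at z ≈ 30 mm (dimensions read to the nearest mm from the axis ticks). For the g-code, the solid's height is divided into equal slices at the stated Δz and each level perimeter traced with G1 moves after a G0 lift.

; perimeter-only toolpath
G21 ; units = mm
G90 ; absolute positioning
G28 ; home
; layer 1
G0 Z7.5
G0 X10.5 Y6.0
G1 X9.7 Y8.6
G1 X7.4 Y10.3
G1 X4.6 Y10.3
G1 X2.3 Y8.6
G1 X1.5 Y6.0
G1 X2.3 Y3.4
G1 X4.6 Y1.7
G1 X7.4 Y1.7
G1 X9.7 Y3.4
G1 X10.5 Y6.0
; layer 2
G0 Z15.0
G0 X9.0 Y6.0
G1 X8.4 Y7.8
G1 X7.0 Y8.8
G1 X5.0 Y8.8
G1 X3.5 Y7.8
G1 X3.0 Y6.0
G1 X3.5 Y4.2
G1 X5.0 Y3.1
G1 X7.0 Y3.1
G1 X8.4 Y4.2
G1 X9.0 Y6.0
; layer 3
G0 Z22.5
G0 X7.5 Y6.0
G1 X7.2 Y6.9
G1 X6.5 Y7.4
G1 X5.5 Y7.4
G1 X4.8 Y6.9
G1 X4.5 Y6.0
G1 X4.8 Y5.1
G1 X5.5 Y4.6
G1 X6.5 Y4.6
G1 X7.2 Y5.1
G1 X7.5 Y6.0
M2 ; end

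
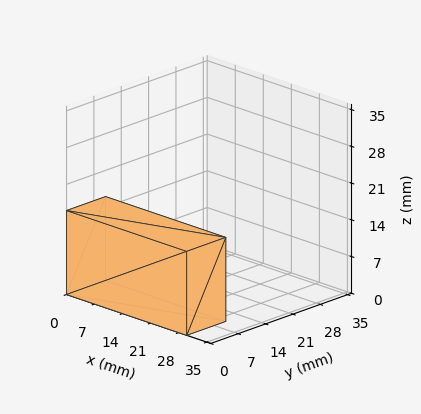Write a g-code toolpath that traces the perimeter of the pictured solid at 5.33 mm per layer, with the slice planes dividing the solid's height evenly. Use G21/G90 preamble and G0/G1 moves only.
Reading the render: the shape is a rectangular box, roughly 30 × 10 mm footprint and 16 mm tall (dimensions read to the nearest mm from the axis ticks). For the g-code, the solid's height is divided into equal slices at the stated Δz and each level perimeter traced with G1 moves after a G0 lift.

; perimeter-only toolpath
G21 ; units = mm
G90 ; absolute positioning
G28 ; home
; layer 1
G0 Z5.33
G0 X0.00 Y0.00
G1 X30.00 Y0.00
G1 X30.00 Y10.00
G1 X0.00 Y10.00
G1 X0.00 Y0.00
; layer 2
G0 Z10.67
G0 X0.00 Y0.00
G1 X30.00 Y0.00
G1 X30.00 Y10.00
G1 X0.00 Y10.00
G1 X0.00 Y0.00
; layer 3
G0 Z16.00
G0 X0.00 Y0.00
G1 X30.00 Y0.00
G1 X30.00 Y10.00
G1 X0.00 Y10.00
G1 X0.00 Y0.00
M2 ; end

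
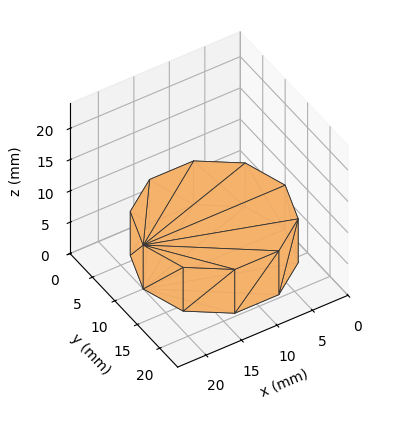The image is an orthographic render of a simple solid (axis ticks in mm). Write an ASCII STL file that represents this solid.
Reading the render: the shape is a regular 10-sided prism (a cylinder approximated with 10 flat sides), circumscribed radius ≈ 10 mm, height ≈ 7 mm (dimensions read to the nearest mm from the axis ticks). For the STL, each face is triangulated and given an outward normal.

solid part
  facet normal 0.0000 0.0000 -1.0000
    outer loop
      vertex 13.1 19.5 0.0
      vertex 18.1 15.9 0.0
      vertex 20.0 10.0 0.0
    endloop
  endfacet
  facet normal 0.0000 0.0000 -1.0000
    outer loop
      vertex 6.9 19.5 0.0
      vertex 13.1 19.5 0.0
      vertex 20.0 10.0 0.0
    endloop
  endfacet
  facet normal 0.0000 0.0000 -1.0000
    outer loop
      vertex 1.9 15.9 0.0
      vertex 6.9 19.5 0.0
      vertex 20.0 10.0 0.0
    endloop
  endfacet
  facet normal 0.0000 0.0000 -1.0000
    outer loop
      vertex 0.0 10.0 0.0
      vertex 1.9 15.9 0.0
      vertex 20.0 10.0 0.0
    endloop
  endfacet
  facet normal 0.0000 0.0000 -1.0000
    outer loop
      vertex 1.9 4.1 0.0
      vertex 0.0 10.0 0.0
      vertex 20.0 10.0 0.0
    endloop
  endfacet
  facet normal 0.0000 0.0000 -1.0000
    outer loop
      vertex 6.9 0.5 0.0
      vertex 1.9 4.1 0.0
      vertex 20.0 10.0 0.0
    endloop
  endfacet
  facet normal 0.0000 0.0000 -1.0000
    outer loop
      vertex 13.1 0.5 0.0
      vertex 6.9 0.5 0.0
      vertex 20.0 10.0 0.0
    endloop
  endfacet
  facet normal 0.0000 0.0000 -1.0000
    outer loop
      vertex 18.1 4.1 0.0
      vertex 13.1 0.5 0.0
      vertex 20.0 10.0 0.0
    endloop
  endfacet
  facet normal 0.0000 0.0000 1.0000
    outer loop
      vertex 20.0 10.0 7.0
      vertex 18.1 15.9 7.0
      vertex 13.1 19.5 7.0
    endloop
  endfacet
  facet normal 0.0000 0.0000 1.0000
    outer loop
      vertex 20.0 10.0 7.0
      vertex 13.1 19.5 7.0
      vertex 6.9 19.5 7.0
    endloop
  endfacet
  facet normal 0.0000 0.0000 1.0000
    outer loop
      vertex 20.0 10.0 7.0
      vertex 6.9 19.5 7.0
      vertex 1.9 15.9 7.0
    endloop
  endfacet
  facet normal 0.0000 0.0000 1.0000
    outer loop
      vertex 20.0 10.0 7.0
      vertex 1.9 15.9 7.0
      vertex 0.0 10.0 7.0
    endloop
  endfacet
  facet normal 0.0000 0.0000 1.0000
    outer loop
      vertex 20.0 10.0 7.0
      vertex 0.0 10.0 7.0
      vertex 1.9 4.1 7.0
    endloop
  endfacet
  facet normal 0.0000 0.0000 1.0000
    outer loop
      vertex 20.0 10.0 7.0
      vertex 1.9 4.1 7.0
      vertex 6.9 0.5 7.0
    endloop
  endfacet
  facet normal 0.0000 0.0000 1.0000
    outer loop
      vertex 20.0 10.0 7.0
      vertex 6.9 0.5 7.0
      vertex 13.1 0.5 7.0
    endloop
  endfacet
  facet normal 0.0000 0.0000 1.0000
    outer loop
      vertex 20.0 10.0 7.0
      vertex 13.1 0.5 7.0
      vertex 18.1 4.1 7.0
    endloop
  endfacet
  facet normal 0.9519 0.3065 0.0000
    outer loop
      vertex 20.0 10.0 0.0
      vertex 18.1 15.9 0.0
      vertex 18.1 15.9 7.0
    endloop
  endfacet
  facet normal 0.9519 0.3065 0.0000
    outer loop
      vertex 20.0 10.0 0.0
      vertex 18.1 15.9 7.0
      vertex 20.0 10.0 7.0
    endloop
  endfacet
  facet normal 0.5843 0.8115 0.0000
    outer loop
      vertex 18.1 15.9 0.0
      vertex 13.1 19.5 0.0
      vertex 13.1 19.5 7.0
    endloop
  endfacet
  facet normal 0.5843 0.8115 0.0000
    outer loop
      vertex 18.1 15.9 0.0
      vertex 13.1 19.5 7.0
      vertex 18.1 15.9 7.0
    endloop
  endfacet
  facet normal 0.0000 1.0000 0.0000
    outer loop
      vertex 13.1 19.5 0.0
      vertex 6.9 19.5 0.0
      vertex 6.9 19.5 7.0
    endloop
  endfacet
  facet normal 0.0000 1.0000 0.0000
    outer loop
      vertex 13.1 19.5 0.0
      vertex 6.9 19.5 7.0
      vertex 13.1 19.5 7.0
    endloop
  endfacet
  facet normal -0.5843 0.8115 0.0000
    outer loop
      vertex 6.9 19.5 0.0
      vertex 1.9 15.9 0.0
      vertex 1.9 15.9 7.0
    endloop
  endfacet
  facet normal -0.5843 0.8115 0.0000
    outer loop
      vertex 6.9 19.5 0.0
      vertex 1.9 15.9 7.0
      vertex 6.9 19.5 7.0
    endloop
  endfacet
  facet normal -0.9519 0.3065 0.0000
    outer loop
      vertex 1.9 15.9 0.0
      vertex 0.0 10.0 0.0
      vertex 0.0 10.0 7.0
    endloop
  endfacet
  facet normal -0.9519 0.3065 0.0000
    outer loop
      vertex 1.9 15.9 0.0
      vertex 0.0 10.0 7.0
      vertex 1.9 15.9 7.0
    endloop
  endfacet
  facet normal -0.9519 -0.3065 0.0000
    outer loop
      vertex 0.0 10.0 0.0
      vertex 1.9 4.1 0.0
      vertex 1.9 4.1 7.0
    endloop
  endfacet
  facet normal -0.9519 -0.3065 0.0000
    outer loop
      vertex 0.0 10.0 0.0
      vertex 1.9 4.1 7.0
      vertex 0.0 10.0 7.0
    endloop
  endfacet
  facet normal -0.5843 -0.8115 0.0000
    outer loop
      vertex 1.9 4.1 0.0
      vertex 6.9 0.5 0.0
      vertex 6.9 0.5 7.0
    endloop
  endfacet
  facet normal -0.5843 -0.8115 0.0000
    outer loop
      vertex 1.9 4.1 0.0
      vertex 6.9 0.5 7.0
      vertex 1.9 4.1 7.0
    endloop
  endfacet
  facet normal 0.0000 -1.0000 0.0000
    outer loop
      vertex 6.9 0.5 0.0
      vertex 13.1 0.5 0.0
      vertex 13.1 0.5 7.0
    endloop
  endfacet
  facet normal 0.0000 -1.0000 0.0000
    outer loop
      vertex 6.9 0.5 0.0
      vertex 13.1 0.5 7.0
      vertex 6.9 0.5 7.0
    endloop
  endfacet
  facet normal 0.5843 -0.8115 0.0000
    outer loop
      vertex 13.1 0.5 0.0
      vertex 18.1 4.1 0.0
      vertex 18.1 4.1 7.0
    endloop
  endfacet
  facet normal 0.5843 -0.8115 0.0000
    outer loop
      vertex 13.1 0.5 0.0
      vertex 18.1 4.1 7.0
      vertex 13.1 0.5 7.0
    endloop
  endfacet
  facet normal 0.9519 -0.3065 0.0000
    outer loop
      vertex 18.1 4.1 0.0
      vertex 20.0 10.0 0.0
      vertex 20.0 10.0 7.0
    endloop
  endfacet
  facet normal 0.9519 -0.3065 0.0000
    outer loop
      vertex 18.1 4.1 0.0
      vertex 20.0 10.0 7.0
      vertex 18.1 4.1 7.0
    endloop
  endfacet
endsolid part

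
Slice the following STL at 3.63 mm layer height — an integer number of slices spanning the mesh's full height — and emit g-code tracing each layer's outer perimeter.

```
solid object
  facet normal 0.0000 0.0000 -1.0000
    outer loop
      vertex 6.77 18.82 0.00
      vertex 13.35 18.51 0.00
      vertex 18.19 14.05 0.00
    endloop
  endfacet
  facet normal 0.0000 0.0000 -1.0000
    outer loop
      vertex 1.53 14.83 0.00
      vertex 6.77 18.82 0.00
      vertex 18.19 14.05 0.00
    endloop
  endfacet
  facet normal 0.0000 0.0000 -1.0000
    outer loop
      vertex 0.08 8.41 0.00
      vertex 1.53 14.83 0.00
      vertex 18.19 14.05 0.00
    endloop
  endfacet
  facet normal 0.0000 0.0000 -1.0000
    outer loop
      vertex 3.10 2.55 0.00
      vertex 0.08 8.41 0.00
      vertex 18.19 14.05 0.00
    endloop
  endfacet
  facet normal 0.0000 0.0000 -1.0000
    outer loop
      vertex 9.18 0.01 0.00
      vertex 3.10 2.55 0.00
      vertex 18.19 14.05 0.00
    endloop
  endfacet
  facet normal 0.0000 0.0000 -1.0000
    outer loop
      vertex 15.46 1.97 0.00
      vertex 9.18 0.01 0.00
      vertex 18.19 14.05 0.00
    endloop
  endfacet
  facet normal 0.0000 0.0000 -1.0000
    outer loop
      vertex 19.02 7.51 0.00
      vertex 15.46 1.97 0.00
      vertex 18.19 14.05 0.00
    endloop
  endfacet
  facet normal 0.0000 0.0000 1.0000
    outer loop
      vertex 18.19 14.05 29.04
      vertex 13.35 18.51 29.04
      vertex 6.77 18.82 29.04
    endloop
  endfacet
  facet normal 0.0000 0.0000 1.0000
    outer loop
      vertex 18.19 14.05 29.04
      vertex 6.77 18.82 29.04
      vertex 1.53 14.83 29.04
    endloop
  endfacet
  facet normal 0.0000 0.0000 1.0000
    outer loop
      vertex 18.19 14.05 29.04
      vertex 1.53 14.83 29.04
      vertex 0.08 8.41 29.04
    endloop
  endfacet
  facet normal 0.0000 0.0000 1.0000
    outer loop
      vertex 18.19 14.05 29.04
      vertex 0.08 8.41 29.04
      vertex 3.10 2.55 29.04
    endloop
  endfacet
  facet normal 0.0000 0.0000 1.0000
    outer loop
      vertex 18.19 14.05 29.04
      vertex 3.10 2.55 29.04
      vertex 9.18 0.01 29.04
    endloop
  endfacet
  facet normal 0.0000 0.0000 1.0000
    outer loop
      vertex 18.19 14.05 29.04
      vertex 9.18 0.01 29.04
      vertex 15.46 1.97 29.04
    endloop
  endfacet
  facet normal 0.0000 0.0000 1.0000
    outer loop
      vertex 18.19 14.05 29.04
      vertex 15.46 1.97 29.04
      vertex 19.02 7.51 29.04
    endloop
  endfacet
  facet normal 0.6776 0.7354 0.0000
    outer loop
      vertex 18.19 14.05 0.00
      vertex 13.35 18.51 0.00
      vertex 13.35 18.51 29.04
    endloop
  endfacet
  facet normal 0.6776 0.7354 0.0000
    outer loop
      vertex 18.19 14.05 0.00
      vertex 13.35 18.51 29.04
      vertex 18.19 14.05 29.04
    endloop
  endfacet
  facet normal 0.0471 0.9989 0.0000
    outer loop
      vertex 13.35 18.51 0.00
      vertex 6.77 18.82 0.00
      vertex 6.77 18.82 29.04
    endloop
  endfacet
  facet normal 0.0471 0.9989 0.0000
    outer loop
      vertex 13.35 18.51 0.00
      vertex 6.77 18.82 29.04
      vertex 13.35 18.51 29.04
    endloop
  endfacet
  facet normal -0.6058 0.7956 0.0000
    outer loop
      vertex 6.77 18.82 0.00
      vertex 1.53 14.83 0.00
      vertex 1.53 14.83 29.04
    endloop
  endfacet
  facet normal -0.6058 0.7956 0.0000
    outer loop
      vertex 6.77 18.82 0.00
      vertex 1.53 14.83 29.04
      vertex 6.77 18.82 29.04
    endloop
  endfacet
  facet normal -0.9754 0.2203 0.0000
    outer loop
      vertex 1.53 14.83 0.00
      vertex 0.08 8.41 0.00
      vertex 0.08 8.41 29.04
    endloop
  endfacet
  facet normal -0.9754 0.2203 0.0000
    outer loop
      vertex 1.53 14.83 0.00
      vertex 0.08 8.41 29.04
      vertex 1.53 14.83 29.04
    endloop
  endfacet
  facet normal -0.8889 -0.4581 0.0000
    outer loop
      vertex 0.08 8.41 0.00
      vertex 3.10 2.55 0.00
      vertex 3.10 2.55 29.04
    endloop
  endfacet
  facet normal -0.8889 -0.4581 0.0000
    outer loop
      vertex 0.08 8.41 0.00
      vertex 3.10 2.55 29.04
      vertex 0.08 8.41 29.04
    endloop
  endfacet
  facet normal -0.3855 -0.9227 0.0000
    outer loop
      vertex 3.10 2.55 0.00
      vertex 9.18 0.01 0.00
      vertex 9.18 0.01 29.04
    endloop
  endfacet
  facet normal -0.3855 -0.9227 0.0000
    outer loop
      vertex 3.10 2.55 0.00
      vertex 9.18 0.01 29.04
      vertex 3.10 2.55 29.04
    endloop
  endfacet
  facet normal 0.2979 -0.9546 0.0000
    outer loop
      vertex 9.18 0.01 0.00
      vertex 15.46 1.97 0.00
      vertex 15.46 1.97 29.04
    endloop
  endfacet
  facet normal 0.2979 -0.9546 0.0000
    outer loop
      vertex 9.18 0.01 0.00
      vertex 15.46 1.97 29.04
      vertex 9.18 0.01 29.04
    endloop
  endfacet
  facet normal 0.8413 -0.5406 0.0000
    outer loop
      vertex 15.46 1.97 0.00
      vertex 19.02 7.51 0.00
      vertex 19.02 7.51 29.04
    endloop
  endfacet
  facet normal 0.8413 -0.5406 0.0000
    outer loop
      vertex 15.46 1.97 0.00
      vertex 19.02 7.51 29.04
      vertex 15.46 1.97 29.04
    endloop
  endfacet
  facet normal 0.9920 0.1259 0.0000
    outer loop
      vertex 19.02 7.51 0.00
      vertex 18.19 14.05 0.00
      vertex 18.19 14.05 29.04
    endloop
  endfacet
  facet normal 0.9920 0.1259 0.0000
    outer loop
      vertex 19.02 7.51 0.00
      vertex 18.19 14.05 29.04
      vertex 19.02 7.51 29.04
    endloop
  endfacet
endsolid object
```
; perimeter-only toolpath
G21 ; units = mm
G90 ; absolute positioning
G28 ; home
; layer 1
G0 Z3.63
G0 X18.19 Y14.05
G1 X13.35 Y18.51
G1 X6.77 Y18.82
G1 X1.53 Y14.83
G1 X0.08 Y8.41
G1 X3.10 Y2.55
G1 X9.18 Y0.01
G1 X15.46 Y1.97
G1 X19.02 Y7.51
G1 X18.19 Y14.05
; layer 2
G0 Z7.26
G0 X18.19 Y14.05
G1 X13.35 Y18.51
G1 X6.77 Y18.82
G1 X1.53 Y14.83
G1 X0.08 Y8.41
G1 X3.10 Y2.55
G1 X9.18 Y0.01
G1 X15.46 Y1.97
G1 X19.02 Y7.51
G1 X18.19 Y14.05
; layer 3
G0 Z10.89
G0 X18.19 Y14.05
G1 X13.35 Y18.51
G1 X6.77 Y18.82
G1 X1.53 Y14.83
G1 X0.08 Y8.41
G1 X3.10 Y2.55
G1 X9.18 Y0.01
G1 X15.46 Y1.97
G1 X19.02 Y7.51
G1 X18.19 Y14.05
; layer 4
G0 Z14.52
G0 X18.19 Y14.05
G1 X13.35 Y18.51
G1 X6.77 Y18.82
G1 X1.53 Y14.83
G1 X0.08 Y8.41
G1 X3.10 Y2.55
G1 X9.18 Y0.01
G1 X15.46 Y1.97
G1 X19.02 Y7.51
G1 X18.19 Y14.05
; layer 5
G0 Z18.15
G0 X18.19 Y14.05
G1 X13.35 Y18.51
G1 X6.77 Y18.82
G1 X1.53 Y14.83
G1 X0.08 Y8.41
G1 X3.10 Y2.55
G1 X9.18 Y0.01
G1 X15.46 Y1.97
G1 X19.02 Y7.51
G1 X18.19 Y14.05
; layer 6
G0 Z21.78
G0 X18.19 Y14.05
G1 X13.35 Y18.51
G1 X6.77 Y18.82
G1 X1.53 Y14.83
G1 X0.08 Y8.41
G1 X3.10 Y2.55
G1 X9.18 Y0.01
G1 X15.46 Y1.97
G1 X19.02 Y7.51
G1 X18.19 Y14.05
; layer 7
G0 Z25.41
G0 X18.19 Y14.05
G1 X13.35 Y18.51
G1 X6.77 Y18.82
G1 X1.53 Y14.83
G1 X0.08 Y8.41
G1 X3.10 Y2.55
G1 X9.18 Y0.01
G1 X15.46 Y1.97
G1 X19.02 Y7.51
G1 X18.19 Y14.05
; layer 8
G0 Z29.04
G0 X18.19 Y14.05
G1 X13.35 Y18.51
G1 X6.77 Y18.82
G1 X1.53 Y14.83
G1 X0.08 Y8.41
G1 X3.10 Y2.55
G1 X9.18 Y0.01
G1 X15.46 Y1.97
G1 X19.02 Y7.51
G1 X18.19 Y14.05
M2 ; end

The solid is a regular 9-sided prism (a cylinder approximated with 9 flat sides), circumscribed radius ≈ 9.63 mm, height ≈ 29 mm. Slicing at Δz = 3.63 mm — 8 equal slices spanning the solid's height, so layer i sits at z = i·h/8 — gives 8 non-empty perimeters. Each is a 9-segment closed polygon; G0 lifts to the layer z and rapids to the start vertex, then G1 traces the edges.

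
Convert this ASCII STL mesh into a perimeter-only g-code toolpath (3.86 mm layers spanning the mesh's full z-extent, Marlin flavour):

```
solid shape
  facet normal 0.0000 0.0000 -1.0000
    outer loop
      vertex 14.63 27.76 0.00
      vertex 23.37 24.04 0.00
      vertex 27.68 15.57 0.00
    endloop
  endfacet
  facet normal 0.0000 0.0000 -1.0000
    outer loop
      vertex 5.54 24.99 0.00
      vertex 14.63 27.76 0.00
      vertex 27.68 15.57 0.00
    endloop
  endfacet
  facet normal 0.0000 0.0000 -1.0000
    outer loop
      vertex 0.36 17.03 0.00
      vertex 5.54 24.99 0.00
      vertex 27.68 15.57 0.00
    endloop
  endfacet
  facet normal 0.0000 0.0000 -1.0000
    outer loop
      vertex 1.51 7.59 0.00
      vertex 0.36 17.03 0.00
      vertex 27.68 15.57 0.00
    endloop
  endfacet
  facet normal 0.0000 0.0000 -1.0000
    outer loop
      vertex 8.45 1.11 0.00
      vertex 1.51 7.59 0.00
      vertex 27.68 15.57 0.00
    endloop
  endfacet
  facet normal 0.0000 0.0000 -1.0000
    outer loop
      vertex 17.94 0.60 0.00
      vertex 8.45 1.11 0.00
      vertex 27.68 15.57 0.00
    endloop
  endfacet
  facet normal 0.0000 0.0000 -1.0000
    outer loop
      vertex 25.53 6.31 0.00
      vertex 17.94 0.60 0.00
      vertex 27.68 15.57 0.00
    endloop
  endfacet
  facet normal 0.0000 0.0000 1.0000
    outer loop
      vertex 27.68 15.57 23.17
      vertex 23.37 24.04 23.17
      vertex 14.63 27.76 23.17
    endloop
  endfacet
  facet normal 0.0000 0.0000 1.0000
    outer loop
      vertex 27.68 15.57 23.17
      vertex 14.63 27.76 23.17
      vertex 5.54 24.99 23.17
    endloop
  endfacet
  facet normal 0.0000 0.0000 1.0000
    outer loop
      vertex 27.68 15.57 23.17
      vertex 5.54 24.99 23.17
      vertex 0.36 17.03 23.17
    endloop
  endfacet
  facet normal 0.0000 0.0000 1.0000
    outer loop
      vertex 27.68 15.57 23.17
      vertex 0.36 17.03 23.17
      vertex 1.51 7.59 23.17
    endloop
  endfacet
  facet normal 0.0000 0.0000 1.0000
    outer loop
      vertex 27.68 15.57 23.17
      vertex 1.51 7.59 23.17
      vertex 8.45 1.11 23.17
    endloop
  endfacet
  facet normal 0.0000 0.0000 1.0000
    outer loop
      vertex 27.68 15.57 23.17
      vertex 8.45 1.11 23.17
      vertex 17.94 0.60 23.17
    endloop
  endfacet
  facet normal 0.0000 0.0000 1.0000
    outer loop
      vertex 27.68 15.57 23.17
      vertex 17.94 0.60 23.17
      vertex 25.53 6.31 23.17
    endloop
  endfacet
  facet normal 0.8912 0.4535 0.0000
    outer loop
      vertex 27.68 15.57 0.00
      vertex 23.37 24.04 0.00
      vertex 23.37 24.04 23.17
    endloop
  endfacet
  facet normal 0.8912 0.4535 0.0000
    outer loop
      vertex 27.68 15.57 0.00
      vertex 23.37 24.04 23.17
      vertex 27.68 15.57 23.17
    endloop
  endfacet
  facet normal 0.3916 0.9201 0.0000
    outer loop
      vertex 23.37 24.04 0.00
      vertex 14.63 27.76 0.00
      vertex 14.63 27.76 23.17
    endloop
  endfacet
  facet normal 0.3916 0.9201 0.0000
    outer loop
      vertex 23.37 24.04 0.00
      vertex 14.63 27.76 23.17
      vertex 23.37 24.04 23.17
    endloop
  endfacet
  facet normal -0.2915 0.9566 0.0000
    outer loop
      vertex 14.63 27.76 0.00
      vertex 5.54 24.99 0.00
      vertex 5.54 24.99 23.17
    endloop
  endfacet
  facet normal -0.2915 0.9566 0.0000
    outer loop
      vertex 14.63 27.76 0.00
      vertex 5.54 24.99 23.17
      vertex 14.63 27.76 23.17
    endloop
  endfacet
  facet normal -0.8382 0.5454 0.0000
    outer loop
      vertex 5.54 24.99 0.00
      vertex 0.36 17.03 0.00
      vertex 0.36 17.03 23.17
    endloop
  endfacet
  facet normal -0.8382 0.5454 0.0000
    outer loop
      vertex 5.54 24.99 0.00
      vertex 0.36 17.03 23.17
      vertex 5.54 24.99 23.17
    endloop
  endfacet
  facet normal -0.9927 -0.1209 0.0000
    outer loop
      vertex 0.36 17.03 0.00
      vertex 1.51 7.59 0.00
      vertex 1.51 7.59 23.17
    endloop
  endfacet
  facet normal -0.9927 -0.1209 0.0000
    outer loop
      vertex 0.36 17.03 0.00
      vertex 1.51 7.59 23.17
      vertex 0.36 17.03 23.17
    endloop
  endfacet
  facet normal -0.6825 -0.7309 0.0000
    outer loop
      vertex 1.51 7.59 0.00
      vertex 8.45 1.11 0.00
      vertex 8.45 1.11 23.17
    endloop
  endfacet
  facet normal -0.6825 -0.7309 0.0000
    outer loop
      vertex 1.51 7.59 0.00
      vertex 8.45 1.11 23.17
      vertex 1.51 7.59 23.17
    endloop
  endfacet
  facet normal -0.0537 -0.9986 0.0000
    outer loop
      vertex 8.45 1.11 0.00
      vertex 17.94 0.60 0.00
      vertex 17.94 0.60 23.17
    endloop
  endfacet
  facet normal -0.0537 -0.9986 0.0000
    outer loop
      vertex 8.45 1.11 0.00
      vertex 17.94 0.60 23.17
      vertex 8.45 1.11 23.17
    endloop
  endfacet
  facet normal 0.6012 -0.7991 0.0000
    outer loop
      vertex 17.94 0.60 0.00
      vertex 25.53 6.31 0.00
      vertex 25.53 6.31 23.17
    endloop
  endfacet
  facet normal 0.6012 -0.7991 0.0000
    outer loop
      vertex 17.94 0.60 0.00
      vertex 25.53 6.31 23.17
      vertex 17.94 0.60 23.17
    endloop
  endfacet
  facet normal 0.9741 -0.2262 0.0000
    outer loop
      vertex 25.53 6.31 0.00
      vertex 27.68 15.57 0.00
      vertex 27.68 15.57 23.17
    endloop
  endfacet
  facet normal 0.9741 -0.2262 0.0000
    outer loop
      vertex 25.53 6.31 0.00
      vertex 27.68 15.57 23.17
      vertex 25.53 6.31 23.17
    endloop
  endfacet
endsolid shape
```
; perimeter-only toolpath
G21 ; units = mm
G90 ; absolute positioning
G28 ; home
; layer 1
G0 Z3.86
G0 X27.68 Y15.57
G1 X23.37 Y24.04
G1 X14.63 Y27.76
G1 X5.54 Y24.99
G1 X0.36 Y17.03
G1 X1.51 Y7.59
G1 X8.45 Y1.11
G1 X17.94 Y0.60
G1 X25.53 Y6.31
G1 X27.68 Y15.57
; layer 2
G0 Z7.72
G0 X27.68 Y15.57
G1 X23.37 Y24.04
G1 X14.63 Y27.76
G1 X5.54 Y24.99
G1 X0.36 Y17.03
G1 X1.51 Y7.59
G1 X8.45 Y1.11
G1 X17.94 Y0.60
G1 X25.53 Y6.31
G1 X27.68 Y15.57
; layer 3
G0 Z11.59
G0 X27.68 Y15.57
G1 X23.37 Y24.04
G1 X14.63 Y27.76
G1 X5.54 Y24.99
G1 X0.36 Y17.03
G1 X1.51 Y7.59
G1 X8.45 Y1.11
G1 X17.94 Y0.60
G1 X25.53 Y6.31
G1 X27.68 Y15.57
; layer 4
G0 Z15.45
G0 X27.68 Y15.57
G1 X23.37 Y24.04
G1 X14.63 Y27.76
G1 X5.54 Y24.99
G1 X0.36 Y17.03
G1 X1.51 Y7.59
G1 X8.45 Y1.11
G1 X17.94 Y0.60
G1 X25.53 Y6.31
G1 X27.68 Y15.57
; layer 5
G0 Z19.31
G0 X27.68 Y15.57
G1 X23.37 Y24.04
G1 X14.63 Y27.76
G1 X5.54 Y24.99
G1 X0.36 Y17.03
G1 X1.51 Y7.59
G1 X8.45 Y1.11
G1 X17.94 Y0.60
G1 X25.53 Y6.31
G1 X27.68 Y15.57
; layer 6
G0 Z23.17
G0 X27.68 Y15.57
G1 X23.37 Y24.04
G1 X14.63 Y27.76
G1 X5.54 Y24.99
G1 X0.36 Y17.03
G1 X1.51 Y7.59
G1 X8.45 Y1.11
G1 X17.94 Y0.60
G1 X25.53 Y6.31
G1 X27.68 Y15.57
M2 ; end

The solid is a regular 9-sided prism (a cylinder approximated with 9 flat sides), circumscribed radius ≈ 13.9 mm, height ≈ 23.2 mm. Slicing at Δz = 3.86 mm — 6 equal slices spanning the solid's height, so layer i sits at z = i·h/6 — gives 6 non-empty perimeters. Each is a 9-segment closed polygon; G0 lifts to the layer z and rapids to the start vertex, then G1 traces the edges.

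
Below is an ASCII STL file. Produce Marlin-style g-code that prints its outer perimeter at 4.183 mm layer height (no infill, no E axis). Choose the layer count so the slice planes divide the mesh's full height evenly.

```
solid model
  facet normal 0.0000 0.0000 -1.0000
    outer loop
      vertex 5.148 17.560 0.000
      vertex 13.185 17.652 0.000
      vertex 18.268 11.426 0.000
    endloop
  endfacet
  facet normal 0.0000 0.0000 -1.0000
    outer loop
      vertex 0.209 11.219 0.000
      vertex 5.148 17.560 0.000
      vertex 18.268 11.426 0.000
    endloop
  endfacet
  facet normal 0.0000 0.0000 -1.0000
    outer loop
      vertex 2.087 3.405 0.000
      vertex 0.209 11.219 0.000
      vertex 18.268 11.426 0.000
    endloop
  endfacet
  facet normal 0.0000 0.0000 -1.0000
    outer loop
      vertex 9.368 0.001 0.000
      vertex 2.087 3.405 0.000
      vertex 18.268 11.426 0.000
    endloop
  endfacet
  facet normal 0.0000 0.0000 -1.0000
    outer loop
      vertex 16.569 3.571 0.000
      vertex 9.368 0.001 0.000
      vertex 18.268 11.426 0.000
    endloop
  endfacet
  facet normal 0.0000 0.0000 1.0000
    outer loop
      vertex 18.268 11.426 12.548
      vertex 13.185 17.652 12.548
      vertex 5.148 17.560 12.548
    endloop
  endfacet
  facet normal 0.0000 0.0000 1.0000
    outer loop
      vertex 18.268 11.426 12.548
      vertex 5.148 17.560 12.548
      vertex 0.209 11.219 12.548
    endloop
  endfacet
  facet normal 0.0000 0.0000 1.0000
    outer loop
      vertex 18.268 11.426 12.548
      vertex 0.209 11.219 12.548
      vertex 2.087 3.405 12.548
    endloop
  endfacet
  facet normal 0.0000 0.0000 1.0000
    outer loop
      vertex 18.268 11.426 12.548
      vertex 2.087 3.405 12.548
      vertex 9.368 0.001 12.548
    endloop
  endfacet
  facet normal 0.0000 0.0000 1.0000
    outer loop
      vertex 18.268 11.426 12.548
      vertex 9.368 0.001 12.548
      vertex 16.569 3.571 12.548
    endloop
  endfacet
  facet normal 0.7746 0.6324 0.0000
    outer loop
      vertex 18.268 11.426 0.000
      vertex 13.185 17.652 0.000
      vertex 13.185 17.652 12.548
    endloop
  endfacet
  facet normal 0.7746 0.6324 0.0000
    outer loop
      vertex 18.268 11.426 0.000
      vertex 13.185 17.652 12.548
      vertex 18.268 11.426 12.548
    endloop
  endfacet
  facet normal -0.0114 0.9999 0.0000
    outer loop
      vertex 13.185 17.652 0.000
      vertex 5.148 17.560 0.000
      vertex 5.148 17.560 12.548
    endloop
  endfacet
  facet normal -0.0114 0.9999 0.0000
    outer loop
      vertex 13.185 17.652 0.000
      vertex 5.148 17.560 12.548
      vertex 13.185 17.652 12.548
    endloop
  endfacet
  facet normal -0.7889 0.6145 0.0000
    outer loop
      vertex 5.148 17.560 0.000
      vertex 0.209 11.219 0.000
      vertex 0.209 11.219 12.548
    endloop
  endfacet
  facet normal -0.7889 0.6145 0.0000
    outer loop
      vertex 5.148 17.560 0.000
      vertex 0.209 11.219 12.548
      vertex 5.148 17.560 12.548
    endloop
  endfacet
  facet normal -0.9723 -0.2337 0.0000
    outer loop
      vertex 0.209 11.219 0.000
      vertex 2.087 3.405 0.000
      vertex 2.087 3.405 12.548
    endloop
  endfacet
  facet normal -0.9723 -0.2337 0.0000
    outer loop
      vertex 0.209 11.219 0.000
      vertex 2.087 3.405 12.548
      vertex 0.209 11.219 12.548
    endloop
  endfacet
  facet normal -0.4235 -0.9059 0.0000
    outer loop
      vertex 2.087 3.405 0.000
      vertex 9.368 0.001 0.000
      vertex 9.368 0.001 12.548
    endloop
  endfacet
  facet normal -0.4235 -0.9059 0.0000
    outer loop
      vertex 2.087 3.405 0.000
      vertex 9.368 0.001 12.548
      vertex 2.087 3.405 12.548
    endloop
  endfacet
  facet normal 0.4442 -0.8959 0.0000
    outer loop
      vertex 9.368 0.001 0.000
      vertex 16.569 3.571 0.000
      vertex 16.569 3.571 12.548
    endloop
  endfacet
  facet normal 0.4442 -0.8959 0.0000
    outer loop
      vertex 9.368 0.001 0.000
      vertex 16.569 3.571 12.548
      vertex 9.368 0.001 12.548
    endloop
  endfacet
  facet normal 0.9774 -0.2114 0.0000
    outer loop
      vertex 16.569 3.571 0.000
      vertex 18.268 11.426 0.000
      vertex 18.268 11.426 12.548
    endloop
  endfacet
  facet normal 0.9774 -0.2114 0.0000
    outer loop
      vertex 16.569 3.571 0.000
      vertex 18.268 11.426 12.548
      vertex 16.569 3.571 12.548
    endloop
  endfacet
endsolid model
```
; perimeter-only toolpath
G21 ; units = mm
G90 ; absolute positioning
G28 ; home
; layer 1
G0 Z4.183
G0 X18.268 Y11.426
G1 X13.185 Y17.652
G1 X5.148 Y17.560
G1 X0.209 Y11.219
G1 X2.087 Y3.405
G1 X9.368 Y0.001
G1 X16.569 Y3.571
G1 X18.268 Y11.426
; layer 2
G0 Z8.365
G0 X18.268 Y11.426
G1 X13.185 Y17.652
G1 X5.148 Y17.560
G1 X0.209 Y11.219
G1 X2.087 Y3.405
G1 X9.368 Y0.001
G1 X16.569 Y3.571
G1 X18.268 Y11.426
; layer 3
G0 Z12.548
G0 X18.268 Y11.426
G1 X13.185 Y17.652
G1 X5.148 Y17.560
G1 X0.209 Y11.219
G1 X2.087 Y3.405
G1 X9.368 Y0.001
G1 X16.569 Y3.571
G1 X18.268 Y11.426
M2 ; end

The solid is a regular 7-sided prism (a cylinder approximated with 7 flat sides), circumscribed radius ≈ 9.26 mm, height ≈ 12.5 mm. Slicing at Δz = 4.183 mm — 3 equal slices spanning the solid's height, so layer i sits at z = i·h/3 — gives 3 non-empty perimeters. Each is a 7-segment closed polygon; G0 lifts to the layer z and rapids to the start vertex, then G1 traces the edges.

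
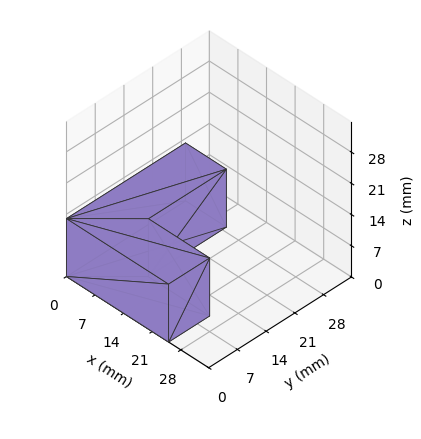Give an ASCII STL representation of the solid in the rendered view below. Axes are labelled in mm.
Reading the render: the shape is an L-shaped prism: outer 25 × 29 mm, arm thicknesses ≈ 10 mm (horizontal) and 10 mm (vertical), extruded 13 mm in z (dimensions read to the nearest mm from the axis ticks). For the STL, each face is triangulated and given an outward normal.

solid part
  facet normal 0.0000 0.0000 -1.0000
    outer loop
      vertex 25.0 10.0 0.0
      vertex 25.0 0.0 0.0
      vertex 0.0 0.0 0.0
    endloop
  endfacet
  facet normal 0.0000 0.0000 -1.0000
    outer loop
      vertex 10.0 10.0 0.0
      vertex 25.0 10.0 0.0
      vertex 0.0 0.0 0.0
    endloop
  endfacet
  facet normal 0.0000 0.0000 -1.0000
    outer loop
      vertex 10.0 29.0 0.0
      vertex 10.0 10.0 0.0
      vertex 0.0 0.0 0.0
    endloop
  endfacet
  facet normal 0.0000 0.0000 -1.0000
    outer loop
      vertex 0.0 29.0 0.0
      vertex 10.0 29.0 0.0
      vertex 0.0 0.0 0.0
    endloop
  endfacet
  facet normal 0.0000 0.0000 1.0000
    outer loop
      vertex 0.0 0.0 13.0
      vertex 25.0 0.0 13.0
      vertex 25.0 10.0 13.0
    endloop
  endfacet
  facet normal 0.0000 0.0000 1.0000
    outer loop
      vertex 0.0 0.0 13.0
      vertex 25.0 10.0 13.0
      vertex 10.0 10.0 13.0
    endloop
  endfacet
  facet normal 0.0000 0.0000 1.0000
    outer loop
      vertex 0.0 0.0 13.0
      vertex 10.0 10.0 13.0
      vertex 10.0 29.0 13.0
    endloop
  endfacet
  facet normal 0.0000 0.0000 1.0000
    outer loop
      vertex 0.0 0.0 13.0
      vertex 10.0 29.0 13.0
      vertex 0.0 29.0 13.0
    endloop
  endfacet
  facet normal 0.0000 -1.0000 0.0000
    outer loop
      vertex 0.0 0.0 0.0
      vertex 25.0 0.0 0.0
      vertex 25.0 0.0 13.0
    endloop
  endfacet
  facet normal 0.0000 -1.0000 0.0000
    outer loop
      vertex 0.0 0.0 0.0
      vertex 25.0 0.0 13.0
      vertex 0.0 0.0 13.0
    endloop
  endfacet
  facet normal 1.0000 0.0000 0.0000
    outer loop
      vertex 25.0 0.0 0.0
      vertex 25.0 10.0 0.0
      vertex 25.0 10.0 13.0
    endloop
  endfacet
  facet normal 1.0000 0.0000 0.0000
    outer loop
      vertex 25.0 0.0 0.0
      vertex 25.0 10.0 13.0
      vertex 25.0 0.0 13.0
    endloop
  endfacet
  facet normal 0.0000 1.0000 0.0000
    outer loop
      vertex 25.0 10.0 0.0
      vertex 10.0 10.0 0.0
      vertex 10.0 10.0 13.0
    endloop
  endfacet
  facet normal 0.0000 1.0000 0.0000
    outer loop
      vertex 25.0 10.0 0.0
      vertex 10.0 10.0 13.0
      vertex 25.0 10.0 13.0
    endloop
  endfacet
  facet normal 1.0000 0.0000 0.0000
    outer loop
      vertex 10.0 10.0 0.0
      vertex 10.0 29.0 0.0
      vertex 10.0 29.0 13.0
    endloop
  endfacet
  facet normal 1.0000 0.0000 0.0000
    outer loop
      vertex 10.0 10.0 0.0
      vertex 10.0 29.0 13.0
      vertex 10.0 10.0 13.0
    endloop
  endfacet
  facet normal 0.0000 1.0000 0.0000
    outer loop
      vertex 10.0 29.0 0.0
      vertex 0.0 29.0 0.0
      vertex 0.0 29.0 13.0
    endloop
  endfacet
  facet normal 0.0000 1.0000 0.0000
    outer loop
      vertex 10.0 29.0 0.0
      vertex 0.0 29.0 13.0
      vertex 10.0 29.0 13.0
    endloop
  endfacet
  facet normal -1.0000 0.0000 0.0000
    outer loop
      vertex 0.0 29.0 0.0
      vertex 0.0 0.0 0.0
      vertex 0.0 0.0 13.0
    endloop
  endfacet
  facet normal -1.0000 0.0000 0.0000
    outer loop
      vertex 0.0 29.0 0.0
      vertex 0.0 0.0 13.0
      vertex 0.0 29.0 13.0
    endloop
  endfacet
endsolid part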